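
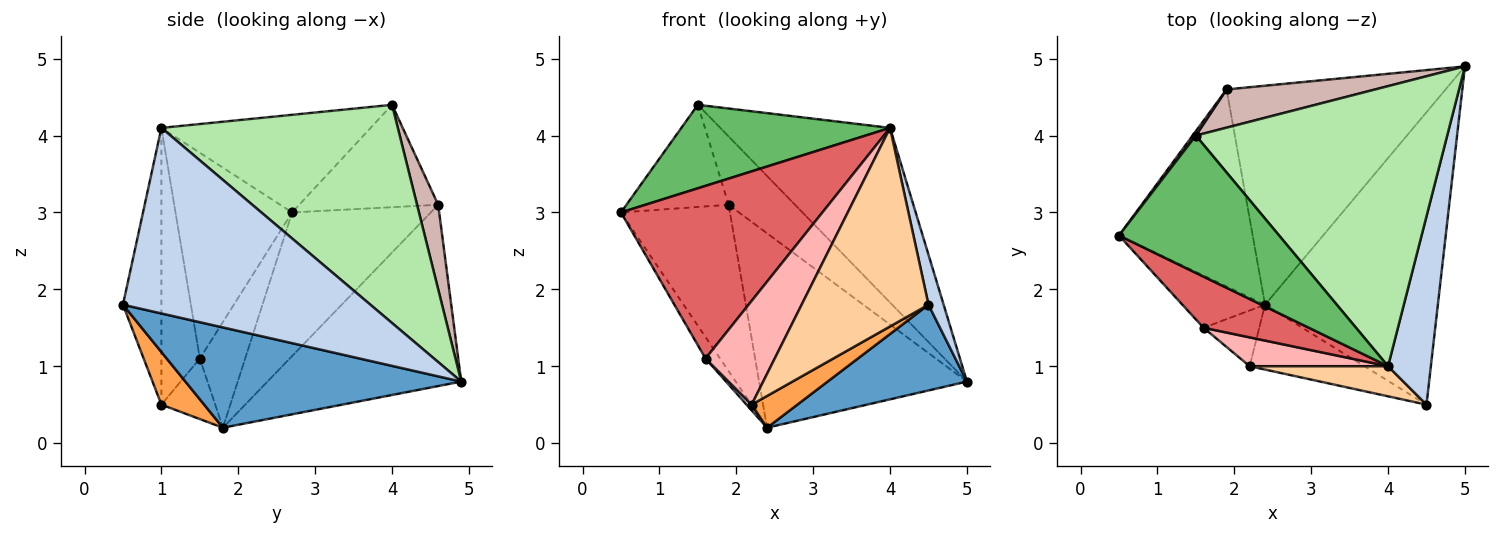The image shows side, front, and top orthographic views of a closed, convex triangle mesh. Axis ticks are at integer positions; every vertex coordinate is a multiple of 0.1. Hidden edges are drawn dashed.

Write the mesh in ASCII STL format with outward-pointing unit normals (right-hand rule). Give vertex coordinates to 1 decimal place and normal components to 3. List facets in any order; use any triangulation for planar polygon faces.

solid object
 facet normal 0.487 -0.246 -0.838
  outer loop
   vertex 2.4 1.8 0.2
   vertex 5.0 4.9 0.8
   vertex 4.5 0.5 1.8
  endloop
 endfacet
 facet normal 0.973 -0.060 0.224
  outer loop
   vertex 4.0 1.0 4.1
   vertex 4.5 0.5 1.8
   vertex 5.0 4.9 0.8
  endloop
 endfacet
 facet normal 0.381 -0.407 -0.830
  outer loop
   vertex 2.2 1.0 0.5
   vertex 2.4 1.8 0.2
   vertex 4.5 0.5 1.8
  endloop
 endfacet
 facet normal -0.287 -0.947 0.144
  outer loop
   vertex 2.2 1.0 0.5
   vertex 4.5 0.5 1.8
   vertex 4.0 1.0 4.1
  endloop
 endfacet
 facet normal -0.462 -0.461 0.758
  outer loop
   vertex 1.5 4.0 4.4
   vertex 0.5 2.7 3.0
   vertex 4.0 1.0 4.1
  endloop
 endfacet
 facet normal 0.593 0.426 0.683
  outer loop
   vertex 1.5 4.0 4.4
   vertex 4.0 1.0 4.1
   vertex 5.0 4.9 0.8
  endloop
 endfacet
 facet normal -0.485 -0.838 0.249
  outer loop
   vertex 1.6 1.5 1.1
   vertex 4.0 1.0 4.1
   vertex 0.5 2.7 3.0
  endloop
 endfacet
 facet normal -0.472 -0.849 0.236
  outer loop
   vertex 1.6 1.5 1.1
   vertex 2.2 1.0 0.5
   vertex 4.0 1.0 4.1
  endloop
 endfacet
 facet normal -0.764 0.245 -0.597
  outer loop
   vertex 1.6 1.5 1.1
   vertex 0.5 2.7 3.0
   vertex 2.4 1.8 0.2
  endloop
 endfacet
 facet normal -0.734 -0.070 -0.676
  outer loop
   vertex 1.6 1.5 1.1
   vertex 2.4 1.8 0.2
   vertex 2.2 1.0 0.5
  endloop
 endfacet
 facet normal -0.805 0.592 0.025
  outer loop
   vertex 1.9 4.6 3.1
   vertex 0.5 2.7 3.0
   vertex 1.5 4.0 4.4
  endloop
 endfacet
 facet normal 0.268 0.841 0.470
  outer loop
   vertex 1.9 4.6 3.1
   vertex 1.5 4.0 4.4
   vertex 5.0 4.9 0.8
  endloop
 endfacet
 facet normal -0.634 0.499 -0.591
  outer loop
   vertex 1.9 4.6 3.1
   vertex 2.4 1.8 0.2
   vertex 0.5 2.7 3.0
  endloop
 endfacet
 facet normal -0.526 0.565 -0.636
  outer loop
   vertex 1.9 4.6 3.1
   vertex 5.0 4.9 0.8
   vertex 2.4 1.8 0.2
  endloop
 endfacet
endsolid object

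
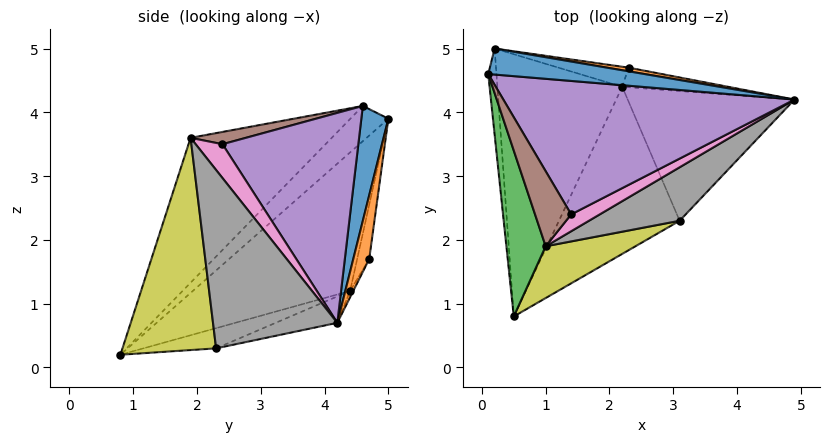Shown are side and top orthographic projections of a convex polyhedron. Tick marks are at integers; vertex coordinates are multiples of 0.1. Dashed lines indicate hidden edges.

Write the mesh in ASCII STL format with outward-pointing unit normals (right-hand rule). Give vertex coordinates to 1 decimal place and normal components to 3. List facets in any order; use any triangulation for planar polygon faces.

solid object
 facet normal 0.574 0.247 0.781
  outer loop
   vertex 0.2 5.0 3.9
   vertex 0.1 4.6 4.1
   vertex 4.9 4.2 0.7
  endloop
 endfacet
 facet normal -0.966 0.129 -0.225
  outer loop
   vertex 0.2 5.0 3.9
   vertex 0.5 0.8 0.2
   vertex 0.1 4.6 4.1
  endloop
 endfacet
 facet normal -0.905 -0.347 0.245
  outer loop
   vertex 1.0 1.9 3.6
   vertex 0.1 4.6 4.1
   vertex 0.5 0.8 0.2
  endloop
 endfacet
 facet normal -0.654 0.473 -0.590
  outer loop
   vertex 2.2 4.4 1.2
   vertex 0.5 0.8 0.2
   vertex 0.2 5.0 3.9
  endloop
 endfacet
 facet normal 0.580 0.123 0.805
  outer loop
   vertex 1.4 2.4 3.5
   vertex 4.9 4.2 0.7
   vertex 0.1 4.6 4.1
  endloop
 endfacet
 facet normal 0.321 -0.068 0.945
  outer loop
   vertex 1.4 2.4 3.5
   vertex 0.1 4.6 4.1
   vertex 1.0 1.9 3.6
  endloop
 endfacet
 facet normal 0.688 -0.434 0.581
  outer loop
   vertex 1.4 2.4 3.5
   vertex 1.0 1.9 3.6
   vertex 4.9 4.2 0.7
  endloop
 endfacet
 facet normal 0.650 -0.685 0.330
  outer loop
   vertex 3.1 2.3 0.3
   vertex 4.9 4.2 0.7
   vertex 1.0 1.9 3.6
  endloop
 endfacet
 facet normal 0.483 -0.851 0.204
  outer loop
   vertex 3.1 2.3 0.3
   vertex 1.0 1.9 3.6
   vertex 0.5 0.8 0.2
  endloop
 endfacet
 facet normal -0.147 0.336 -0.930
  outer loop
   vertex 3.1 2.3 0.3
   vertex 2.2 4.4 1.2
   vertex 4.9 4.2 0.7
  endloop
 endfacet
 facet normal -0.156 0.332 -0.930
  outer loop
   vertex 3.1 2.3 0.3
   vertex 0.5 0.8 0.2
   vertex 2.2 4.4 1.2
  endloop
 endfacet
 facet normal 0.215 0.974 0.073
  outer loop
   vertex 2.3 4.7 1.7
   vertex 0.2 5.0 3.9
   vertex 4.9 4.2 0.7
  endloop
 endfacet
 facet normal -0.031 0.860 -0.510
  outer loop
   vertex 2.3 4.7 1.7
   vertex 4.9 4.2 0.7
   vertex 2.2 4.4 1.2
  endloop
 endfacet
 facet normal -0.336 0.836 -0.434
  outer loop
   vertex 2.3 4.7 1.7
   vertex 2.2 4.4 1.2
   vertex 0.2 5.0 3.9
  endloop
 endfacet
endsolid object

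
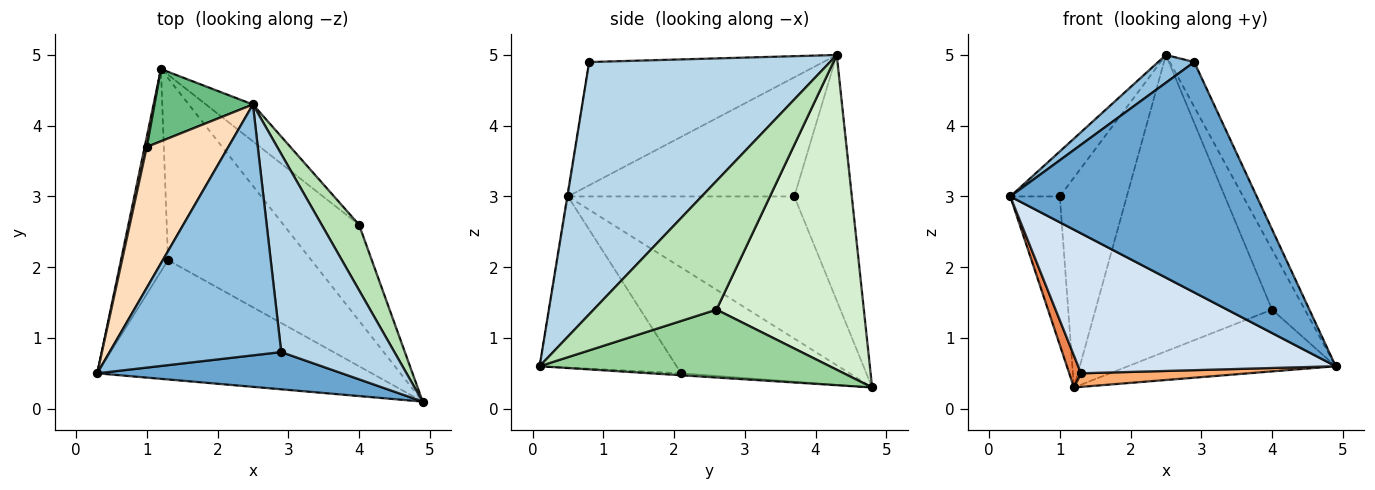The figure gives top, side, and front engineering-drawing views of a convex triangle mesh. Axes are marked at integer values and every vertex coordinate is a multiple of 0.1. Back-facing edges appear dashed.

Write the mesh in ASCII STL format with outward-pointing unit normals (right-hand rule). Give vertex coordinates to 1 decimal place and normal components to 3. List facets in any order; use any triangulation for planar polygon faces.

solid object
 facet normal -0.003 -0.987 0.159
  outer loop
   vertex 2.9 0.8 4.9
   vertex 0.3 0.5 3.0
   vertex 4.9 0.1 0.6
  endloop
 endfacet
 facet normal -0.581 -0.090 0.809
  outer loop
   vertex 2.9 0.8 4.9
   vertex 2.5 4.3 5.0
   vertex 0.3 0.5 3.0
  endloop
 endfacet
 facet normal 0.909 0.092 0.408
  outer loop
   vertex 2.9 0.8 4.9
   vertex 4.9 0.1 0.6
   vertex 2.5 4.3 5.0
  endloop
 endfacet
 facet normal -0.375 -0.705 -0.601
  outer loop
   vertex 1.3 2.1 0.5
   vertex 4.9 0.1 0.6
   vertex 0.3 0.5 3.0
  endloop
 endfacet
 facet normal -0.912 -0.064 -0.406
  outer loop
   vertex 1.3 2.1 0.5
   vertex 0.3 0.5 3.0
   vertex 1.2 4.8 0.3
  endloop
 endfacet
 facet normal -0.014 -0.074 -0.997
  outer loop
   vertex 1.3 2.1 0.5
   vertex 1.2 4.8 0.3
   vertex 4.9 0.1 0.6
  endloop
 endfacet
 facet normal -0.977 0.214 0.015
  outer loop
   vertex 1.0 3.7 3.0
   vertex 1.2 4.8 0.3
   vertex 0.3 0.5 3.0
  endloop
 endfacet
 facet normal -0.812 0.178 0.556
  outer loop
   vertex 1.0 3.7 3.0
   vertex 0.3 0.5 3.0
   vertex 2.5 4.3 5.0
  endloop
 endfacet
 facet normal -0.630 0.734 0.252
  outer loop
   vertex 1.0 3.7 3.0
   vertex 2.5 4.3 5.0
   vertex 1.2 4.8 0.3
  endloop
 endfacet
 facet normal 0.603 0.432 -0.671
  outer loop
   vertex 4.0 2.6 1.4
   vertex 4.9 0.1 0.6
   vertex 1.2 4.8 0.3
  endloop
 endfacet
 facet normal 0.930 0.248 0.270
  outer loop
   vertex 4.0 2.6 1.4
   vertex 2.5 4.3 5.0
   vertex 4.9 0.1 0.6
  endloop
 endfacet
 facet normal 0.638 0.764 -0.095
  outer loop
   vertex 4.0 2.6 1.4
   vertex 1.2 4.8 0.3
   vertex 2.5 4.3 5.0
  endloop
 endfacet
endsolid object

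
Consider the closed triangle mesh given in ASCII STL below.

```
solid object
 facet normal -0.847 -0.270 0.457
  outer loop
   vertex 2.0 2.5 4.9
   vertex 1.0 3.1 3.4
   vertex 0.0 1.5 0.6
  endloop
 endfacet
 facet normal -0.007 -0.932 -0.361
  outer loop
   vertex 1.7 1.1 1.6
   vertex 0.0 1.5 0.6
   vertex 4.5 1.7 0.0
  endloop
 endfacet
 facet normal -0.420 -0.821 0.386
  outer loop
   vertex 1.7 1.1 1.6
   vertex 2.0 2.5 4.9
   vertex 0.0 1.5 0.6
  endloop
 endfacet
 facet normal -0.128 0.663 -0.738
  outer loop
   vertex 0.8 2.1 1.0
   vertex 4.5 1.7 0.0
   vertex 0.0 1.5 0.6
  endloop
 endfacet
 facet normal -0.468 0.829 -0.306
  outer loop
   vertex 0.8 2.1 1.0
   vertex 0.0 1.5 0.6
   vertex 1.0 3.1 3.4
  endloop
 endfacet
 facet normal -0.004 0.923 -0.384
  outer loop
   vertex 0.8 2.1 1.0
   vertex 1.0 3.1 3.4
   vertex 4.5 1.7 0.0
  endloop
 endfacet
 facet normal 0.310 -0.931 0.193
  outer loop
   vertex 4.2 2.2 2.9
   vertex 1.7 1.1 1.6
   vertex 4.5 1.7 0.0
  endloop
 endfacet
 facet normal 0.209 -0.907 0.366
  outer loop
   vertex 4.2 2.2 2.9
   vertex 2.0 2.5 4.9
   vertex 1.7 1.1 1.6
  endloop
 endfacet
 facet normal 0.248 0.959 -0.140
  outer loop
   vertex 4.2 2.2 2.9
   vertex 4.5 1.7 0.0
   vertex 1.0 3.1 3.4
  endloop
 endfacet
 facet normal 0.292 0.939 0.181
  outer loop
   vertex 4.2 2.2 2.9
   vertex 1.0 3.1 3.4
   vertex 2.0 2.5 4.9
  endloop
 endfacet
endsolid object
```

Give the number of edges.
15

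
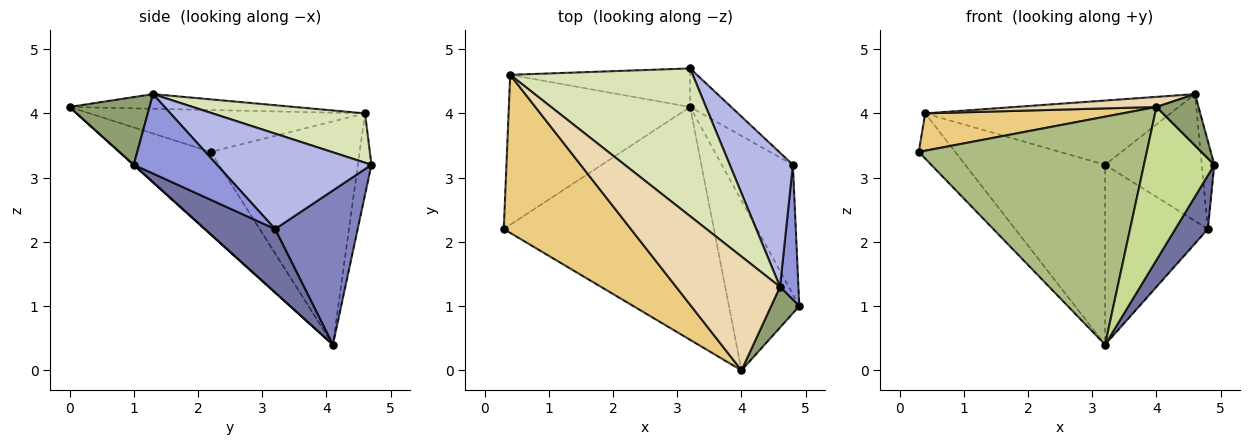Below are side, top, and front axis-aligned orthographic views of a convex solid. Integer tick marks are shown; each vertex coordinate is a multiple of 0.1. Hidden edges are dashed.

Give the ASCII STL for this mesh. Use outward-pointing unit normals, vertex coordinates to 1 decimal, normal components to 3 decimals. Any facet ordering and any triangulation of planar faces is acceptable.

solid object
 facet normal 0.636 -0.295 -0.713
  outer loop
   vertex 4.8 3.2 2.2
   vertex 4.9 1.0 3.2
   vertex 3.2 4.1 0.4
  endloop
 endfacet
 facet normal 0.618 0.769 -0.165
  outer loop
   vertex 4.8 3.2 2.2
   vertex 3.2 4.1 0.4
   vertex 3.2 4.7 3.2
  endloop
 endfacet
 facet normal 0.964 0.145 0.223
  outer loop
   vertex 4.8 3.2 2.2
   vertex 4.6 1.3 4.3
   vertex 4.9 1.0 3.2
  endloop
 endfacet
 facet normal 0.739 0.463 0.489
  outer loop
   vertex 4.8 3.2 2.2
   vertex 3.2 4.7 3.2
   vertex 4.6 1.3 4.3
  endloop
 endfacet
 facet normal 0.831 -0.437 0.346
  outer loop
   vertex 4.0 0.0 4.1
   vertex 4.9 1.0 3.2
   vertex 4.6 1.3 4.3
  endloop
 endfacet
 facet normal -0.270 -0.674 -0.688
  outer loop
   vertex 4.0 0.0 4.1
   vertex 0.3 2.2 3.4
   vertex 3.2 4.1 0.4
  endloop
 endfacet
 facet normal 0.002 -0.670 -0.743
  outer loop
   vertex 4.0 0.0 4.1
   vertex 3.2 4.1 0.4
   vertex 4.9 1.0 3.2
  endloop
 endfacet
 facet normal 0.241 0.387 0.890
  outer loop
   vertex 0.4 4.6 4.0
   vertex 4.6 1.3 4.3
   vertex 3.2 4.7 3.2
  endloop
 endfacet
 facet normal -0.763 0.187 -0.619
  outer loop
   vertex 0.4 4.6 4.0
   vertex 3.2 4.1 0.4
   vertex 0.3 2.2 3.4
  endloop
 endfacet
 facet normal -0.094 0.973 -0.209
  outer loop
   vertex 0.4 4.6 4.0
   vertex 3.2 4.7 3.2
   vertex 3.2 4.1 0.4
  endloop
 endfacet
 facet normal -0.305 -0.219 0.927
  outer loop
   vertex 0.4 4.6 4.0
   vertex 0.3 2.2 3.4
   vertex 4.0 0.0 4.1
  endloop
 endfacet
 facet normal -0.139 -0.088 0.986
  outer loop
   vertex 0.4 4.6 4.0
   vertex 4.0 0.0 4.1
   vertex 4.6 1.3 4.3
  endloop
 endfacet
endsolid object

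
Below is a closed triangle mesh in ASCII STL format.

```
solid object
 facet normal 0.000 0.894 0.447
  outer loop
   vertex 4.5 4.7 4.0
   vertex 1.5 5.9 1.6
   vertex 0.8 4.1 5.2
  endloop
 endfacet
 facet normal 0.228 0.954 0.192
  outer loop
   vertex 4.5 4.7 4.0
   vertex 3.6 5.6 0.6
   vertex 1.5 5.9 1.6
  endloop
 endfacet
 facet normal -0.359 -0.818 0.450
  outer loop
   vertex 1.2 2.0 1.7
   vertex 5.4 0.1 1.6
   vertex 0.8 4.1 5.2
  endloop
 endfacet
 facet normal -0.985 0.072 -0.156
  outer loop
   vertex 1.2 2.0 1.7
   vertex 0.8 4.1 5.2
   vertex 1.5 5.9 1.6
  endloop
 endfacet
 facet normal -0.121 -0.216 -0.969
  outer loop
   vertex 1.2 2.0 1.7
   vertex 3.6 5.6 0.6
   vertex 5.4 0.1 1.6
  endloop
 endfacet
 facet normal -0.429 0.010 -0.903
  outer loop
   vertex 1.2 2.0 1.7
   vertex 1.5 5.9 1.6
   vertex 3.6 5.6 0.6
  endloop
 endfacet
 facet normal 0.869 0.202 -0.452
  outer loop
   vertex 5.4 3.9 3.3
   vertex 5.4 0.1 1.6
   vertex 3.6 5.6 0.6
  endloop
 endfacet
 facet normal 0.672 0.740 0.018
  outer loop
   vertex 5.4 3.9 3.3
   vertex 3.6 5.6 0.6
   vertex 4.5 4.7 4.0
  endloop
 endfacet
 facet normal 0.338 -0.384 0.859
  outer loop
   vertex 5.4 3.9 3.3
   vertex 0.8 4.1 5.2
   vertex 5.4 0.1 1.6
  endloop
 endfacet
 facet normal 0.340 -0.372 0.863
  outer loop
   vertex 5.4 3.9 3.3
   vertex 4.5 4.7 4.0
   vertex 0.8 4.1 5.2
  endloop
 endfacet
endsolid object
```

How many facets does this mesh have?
10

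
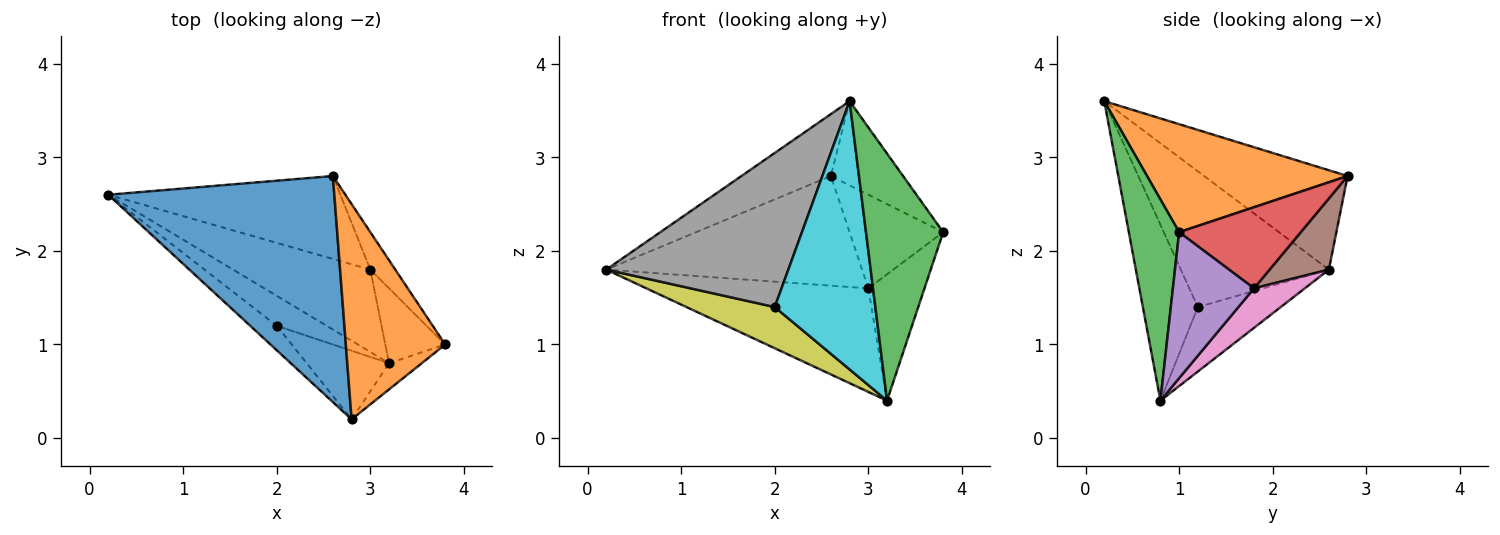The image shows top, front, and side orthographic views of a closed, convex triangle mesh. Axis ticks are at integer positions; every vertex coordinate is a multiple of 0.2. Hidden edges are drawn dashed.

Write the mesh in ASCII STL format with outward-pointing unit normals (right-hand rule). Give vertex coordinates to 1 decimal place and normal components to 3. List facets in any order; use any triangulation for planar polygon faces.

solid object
 facet normal -0.390 0.243 0.888
  outer loop
   vertex 2.8 0.2 3.6
   vertex 2.6 2.8 2.8
   vertex 0.2 2.6 1.8
  endloop
 endfacet
 facet normal 0.711 0.256 0.654
  outer loop
   vertex 2.8 0.2 3.6
   vertex 3.8 1.0 2.2
   vertex 2.6 2.8 2.8
  endloop
 endfacet
 facet normal 0.544 -0.835 -0.089
  outer loop
   vertex 3.2 0.8 0.4
   vertex 3.8 1.0 2.2
   vertex 2.8 0.2 3.6
  endloop
 endfacet
 facet normal 0.770 0.592 -0.237
  outer loop
   vertex 3.0 1.8 1.6
   vertex 2.6 2.8 2.8
   vertex 3.8 1.0 2.2
  endloop
 endfacet
 facet normal 0.779 0.539 -0.320
  outer loop
   vertex 3.0 1.8 1.6
   vertex 3.8 1.0 2.2
   vertex 3.2 0.8 0.4
  endloop
 endfacet
 facet normal 0.182 0.784 -0.593
  outer loop
   vertex 3.0 1.8 1.6
   vertex 0.2 2.6 1.8
   vertex 2.6 2.8 2.8
  endloop
 endfacet
 facet normal 0.176 0.770 -0.613
  outer loop
   vertex 3.0 1.8 1.6
   vertex 3.2 0.8 0.4
   vertex 0.2 2.6 1.8
  endloop
 endfacet
 facet normal -0.626 -0.770 -0.122
  outer loop
   vertex 2.0 1.2 1.4
   vertex 2.8 0.2 3.6
   vertex 0.2 2.6 1.8
  endloop
 endfacet
 facet normal -0.605 -0.644 -0.468
  outer loop
   vertex 2.0 1.2 1.4
   vertex 0.2 2.6 1.8
   vertex 3.2 0.8 0.4
  endloop
 endfacet
 facet normal -0.468 -0.856 -0.219
  outer loop
   vertex 2.0 1.2 1.4
   vertex 3.2 0.8 0.4
   vertex 2.8 0.2 3.6
  endloop
 endfacet
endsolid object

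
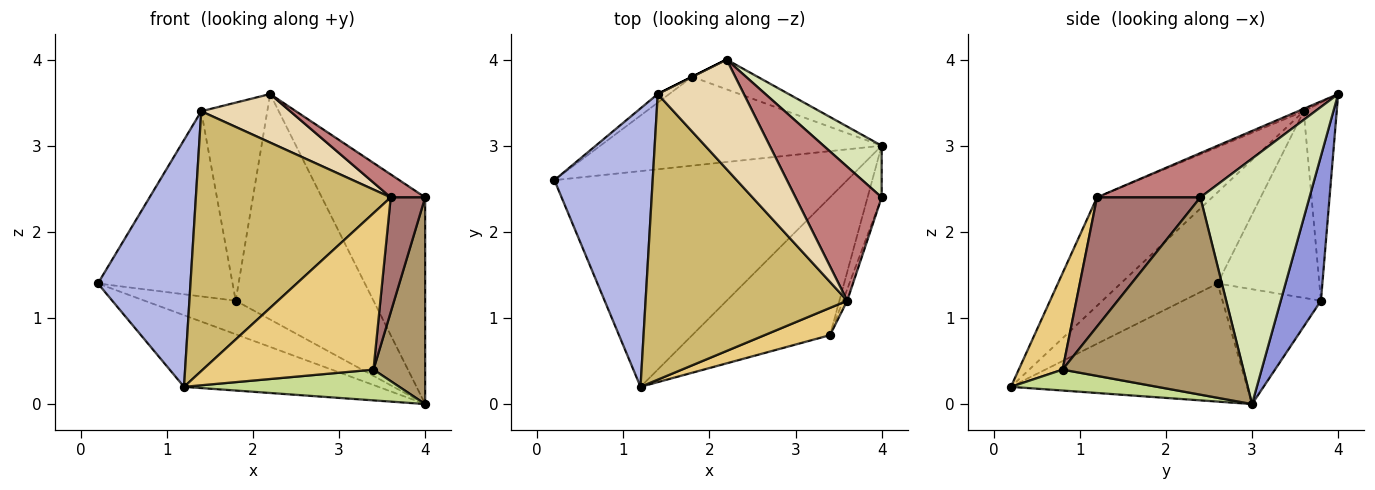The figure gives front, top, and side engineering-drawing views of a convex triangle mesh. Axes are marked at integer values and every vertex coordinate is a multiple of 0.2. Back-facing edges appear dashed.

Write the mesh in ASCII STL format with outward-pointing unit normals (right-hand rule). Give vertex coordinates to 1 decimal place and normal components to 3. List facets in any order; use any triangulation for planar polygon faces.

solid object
 facet normal -0.358 0.294 -0.886
  outer loop
   vertex 1.2 0.2 0.2
   vertex 0.2 2.6 1.4
   vertex 4.0 3.0 0.0
  endloop
 endfacet
 facet normal -0.357 0.330 -0.874
  outer loop
   vertex 1.8 3.8 1.2
   vertex 4.0 3.0 0.0
   vertex 0.2 2.6 1.4
  endloop
 endfacet
 facet normal 0.278 0.952 -0.126
  outer loop
   vertex 1.8 3.8 1.2
   vertex 2.2 4.0 3.6
   vertex 4.0 3.0 0.0
  endloop
 endfacet
 facet normal -0.570 -0.545 0.615
  outer loop
   vertex 1.4 3.6 3.4
   vertex 0.2 2.6 1.4
   vertex 1.2 0.2 0.2
  endloop
 endfacet
 facet normal -0.603 0.797 -0.037
  outer loop
   vertex 1.4 3.6 3.4
   vertex 1.8 3.8 1.2
   vertex 0.2 2.6 1.4
  endloop
 endfacet
 facet normal -0.447 0.894 0.000
  outer loop
   vertex 1.4 3.6 3.4
   vertex 2.2 4.0 3.6
   vertex 1.8 3.8 1.2
  endloop
 endfacet
 facet normal 0.147 -0.216 -0.965
  outer loop
   vertex 3.4 0.8 0.4
   vertex 1.2 0.2 0.2
   vertex 4.0 3.0 0.0
  endloop
 endfacet
 facet normal 0.715 0.678 0.169
  outer loop
   vertex 4.0 2.4 2.4
   vertex 4.0 3.0 0.0
   vertex 2.2 4.0 3.6
  endloop
 endfacet
 facet normal 0.959 -0.274 -0.069
  outer loop
   vertex 4.0 2.4 2.4
   vertex 3.4 0.8 0.4
   vertex 4.0 3.0 0.0
  endloop
 endfacet
 facet normal -0.370 -0.625 0.687
  outer loop
   vertex 3.6 1.2 2.4
   vertex 1.4 3.6 3.4
   vertex 1.2 0.2 0.2
  endloop
 endfacet
 facet normal 0.245 -0.955 0.166
  outer loop
   vertex 3.6 1.2 2.4
   vertex 1.2 0.2 0.2
   vertex 3.4 0.8 0.4
  endloop
 endfacet
 facet normal -0.026 -0.405 0.914
  outer loop
   vertex 3.6 1.2 2.4
   vertex 2.2 4.0 3.6
   vertex 1.4 3.6 3.4
  endloop
 endfacet
 facet normal 0.948 -0.316 -0.032
  outer loop
   vertex 3.6 1.2 2.4
   vertex 3.4 0.8 0.4
   vertex 4.0 2.4 2.4
  endloop
 endfacet
 facet normal 0.452 -0.151 0.879
  outer loop
   vertex 3.6 1.2 2.4
   vertex 4.0 2.4 2.4
   vertex 2.2 4.0 3.6
  endloop
 endfacet
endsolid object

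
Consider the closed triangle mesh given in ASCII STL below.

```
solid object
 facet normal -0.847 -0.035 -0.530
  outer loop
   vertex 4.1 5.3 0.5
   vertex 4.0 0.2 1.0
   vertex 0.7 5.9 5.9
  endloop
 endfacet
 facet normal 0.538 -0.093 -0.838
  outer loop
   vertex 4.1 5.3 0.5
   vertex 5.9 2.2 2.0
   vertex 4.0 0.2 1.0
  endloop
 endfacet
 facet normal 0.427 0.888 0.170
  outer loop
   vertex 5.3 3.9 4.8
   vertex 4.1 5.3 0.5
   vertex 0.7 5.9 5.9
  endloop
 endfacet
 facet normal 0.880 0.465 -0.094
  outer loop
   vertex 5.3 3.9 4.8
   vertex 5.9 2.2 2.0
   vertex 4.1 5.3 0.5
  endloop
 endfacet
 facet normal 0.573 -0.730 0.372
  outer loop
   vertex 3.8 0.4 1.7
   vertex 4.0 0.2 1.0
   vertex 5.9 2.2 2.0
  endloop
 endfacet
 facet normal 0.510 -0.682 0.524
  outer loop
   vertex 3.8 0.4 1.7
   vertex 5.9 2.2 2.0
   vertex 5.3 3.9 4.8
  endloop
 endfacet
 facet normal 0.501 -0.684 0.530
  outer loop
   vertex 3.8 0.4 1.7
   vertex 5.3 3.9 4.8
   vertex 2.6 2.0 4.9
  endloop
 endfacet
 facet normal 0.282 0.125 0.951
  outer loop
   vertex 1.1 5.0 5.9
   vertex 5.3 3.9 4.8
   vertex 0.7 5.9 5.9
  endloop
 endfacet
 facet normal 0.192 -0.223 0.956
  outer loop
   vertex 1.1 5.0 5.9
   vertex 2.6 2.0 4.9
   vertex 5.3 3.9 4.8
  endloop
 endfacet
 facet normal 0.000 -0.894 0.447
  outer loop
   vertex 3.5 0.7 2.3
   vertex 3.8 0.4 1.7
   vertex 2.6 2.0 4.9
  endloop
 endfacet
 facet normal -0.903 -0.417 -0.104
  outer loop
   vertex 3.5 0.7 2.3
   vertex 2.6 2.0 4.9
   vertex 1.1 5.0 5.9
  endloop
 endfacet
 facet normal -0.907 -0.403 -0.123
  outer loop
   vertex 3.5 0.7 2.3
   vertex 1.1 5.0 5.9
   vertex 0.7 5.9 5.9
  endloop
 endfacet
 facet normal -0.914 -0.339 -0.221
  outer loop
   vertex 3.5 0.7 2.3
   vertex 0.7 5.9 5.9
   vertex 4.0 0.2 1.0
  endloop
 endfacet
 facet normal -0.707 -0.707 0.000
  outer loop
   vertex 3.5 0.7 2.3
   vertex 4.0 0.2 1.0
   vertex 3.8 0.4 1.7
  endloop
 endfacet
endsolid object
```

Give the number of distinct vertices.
9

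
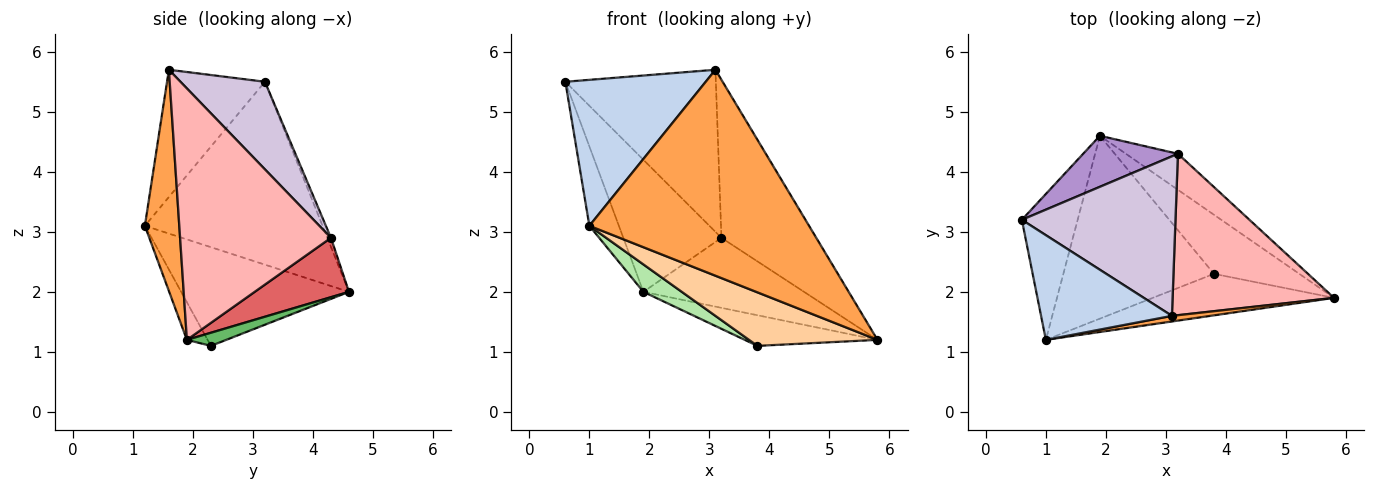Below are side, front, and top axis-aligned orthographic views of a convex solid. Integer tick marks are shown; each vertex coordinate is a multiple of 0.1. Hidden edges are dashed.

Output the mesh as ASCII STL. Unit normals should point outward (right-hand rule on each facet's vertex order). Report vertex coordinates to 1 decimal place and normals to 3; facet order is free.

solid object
 facet normal -0.945 0.157 -0.288
  outer loop
   vertex 1.9 4.6 2.0
   vertex 1.0 1.2 3.1
   vertex 0.6 3.2 5.5
  endloop
 endfacet
 facet normal -0.493 -0.707 0.507
  outer loop
   vertex 3.1 1.6 5.7
   vertex 0.6 3.2 5.5
   vertex 1.0 1.2 3.1
  endloop
 endfacet
 facet normal 0.155 -0.988 0.027
  outer loop
   vertex 3.1 1.6 5.7
   vertex 1.0 1.2 3.1
   vertex 5.8 1.9 1.2
  endloop
 endfacet
 facet normal -0.126 -0.784 -0.608
  outer loop
   vertex 3.8 2.3 1.1
   vertex 5.8 1.9 1.2
   vertex 1.0 1.2 3.1
  endloop
 endfacet
 facet normal 0.135 0.456 -0.880
  outer loop
   vertex 3.8 2.3 1.1
   vertex 1.9 4.6 2.0
   vertex 5.8 1.9 1.2
  endloop
 endfacet
 facet normal -0.544 -0.125 -0.830
  outer loop
   vertex 3.8 2.3 1.1
   vertex 1.0 1.2 3.1
   vertex 1.9 4.6 2.0
  endloop
 endfacet
 facet normal 0.463 0.788 -0.405
  outer loop
   vertex 3.2 4.3 2.9
   vertex 5.8 1.9 1.2
   vertex 1.9 4.6 2.0
  endloop
 endfacet
 facet normal 0.744 0.468 0.477
  outer loop
   vertex 3.2 4.3 2.9
   vertex 3.1 1.6 5.7
   vertex 5.8 1.9 1.2
  endloop
 endfacet
 facet normal -0.034 0.932 0.360
  outer loop
   vertex 3.2 4.3 2.9
   vertex 1.9 4.6 2.0
   vertex 0.6 3.2 5.5
  endloop
 endfacet
 facet normal 0.371 0.662 0.651
  outer loop
   vertex 3.2 4.3 2.9
   vertex 0.6 3.2 5.5
   vertex 3.1 1.6 5.7
  endloop
 endfacet
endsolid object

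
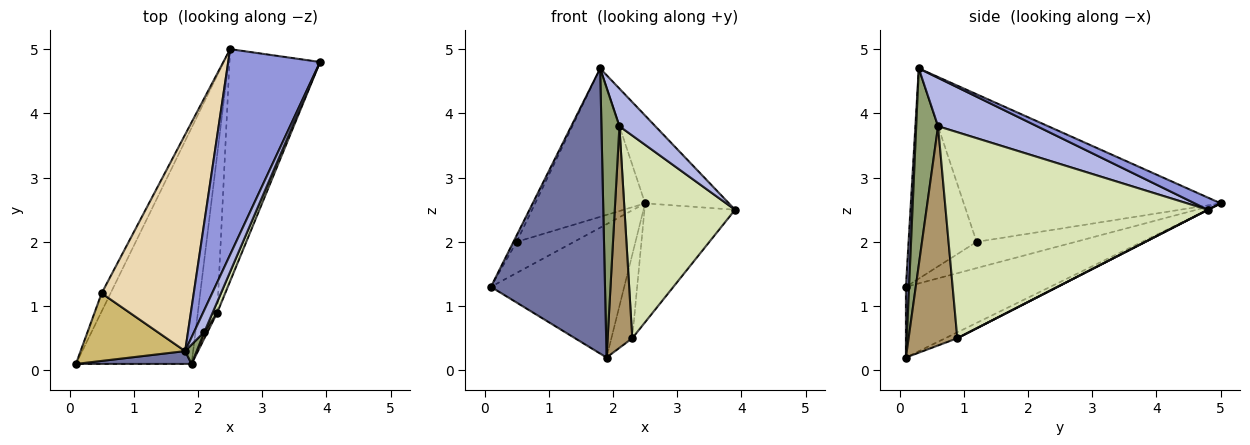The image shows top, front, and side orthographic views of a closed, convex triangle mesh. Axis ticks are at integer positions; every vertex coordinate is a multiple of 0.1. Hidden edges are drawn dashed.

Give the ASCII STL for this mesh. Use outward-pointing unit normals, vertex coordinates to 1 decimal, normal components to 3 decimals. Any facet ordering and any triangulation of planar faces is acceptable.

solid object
 facet normal 0.027 -0.999 0.045
  outer loop
   vertex 1.8 0.3 4.7
   vertex 0.1 0.1 1.3
   vertex 1.9 0.1 0.2
  endloop
 endfacet
 facet normal -0.470 0.434 -0.769
  outer loop
   vertex 2.5 5.0 2.6
   vertex 1.9 0.1 0.2
   vertex 0.1 0.1 1.3
  endloop
 endfacet
 facet normal 0.121 0.390 0.913
  outer loop
   vertex 2.5 5.0 2.6
   vertex 1.8 0.3 4.7
   vertex 3.9 4.8 2.5
  endloop
 endfacet
 facet normal 0.922 -0.334 0.196
  outer loop
   vertex 2.1 0.6 3.8
   vertex 3.9 4.8 2.5
   vertex 1.8 0.3 4.7
  endloop
 endfacet
 facet normal 0.771 -0.635 0.045
  outer loop
   vertex 2.1 0.6 3.8
   vertex 1.8 0.3 4.7
   vertex 1.9 0.1 0.2
  endloop
 endfacet
 facet normal 0.002 0.456 -0.890
  outer loop
   vertex 2.3 0.9 0.5
   vertex 2.5 5.0 2.6
   vertex 3.9 4.8 2.5
  endloop
 endfacet
 facet normal -0.260 0.450 -0.854
  outer loop
   vertex 2.3 0.9 0.5
   vertex 1.9 0.1 0.2
   vertex 2.5 5.0 2.6
  endloop
 endfacet
 facet normal 0.921 -0.388 0.021
  outer loop
   vertex 2.3 0.9 0.5
   vertex 3.9 4.8 2.5
   vertex 2.1 0.6 3.8
  endloop
 endfacet
 facet normal 0.892 -0.451 0.013
  outer loop
   vertex 2.3 0.9 0.5
   vertex 2.1 0.6 3.8
   vertex 1.9 0.1 0.2
  endloop
 endfacet
 facet normal -0.895 0.042 0.445
  outer loop
   vertex 0.5 1.2 2.0
   vertex 0.1 0.1 1.3
   vertex 1.8 0.3 4.7
  endloop
 endfacet
 facet normal -0.830 0.481 -0.282
  outer loop
   vertex 0.5 1.2 2.0
   vertex 2.5 5.0 2.6
   vertex 0.1 0.1 1.3
  endloop
 endfacet
 facet normal -0.797 0.341 0.498
  outer loop
   vertex 0.5 1.2 2.0
   vertex 1.8 0.3 4.7
   vertex 2.5 5.0 2.6
  endloop
 endfacet
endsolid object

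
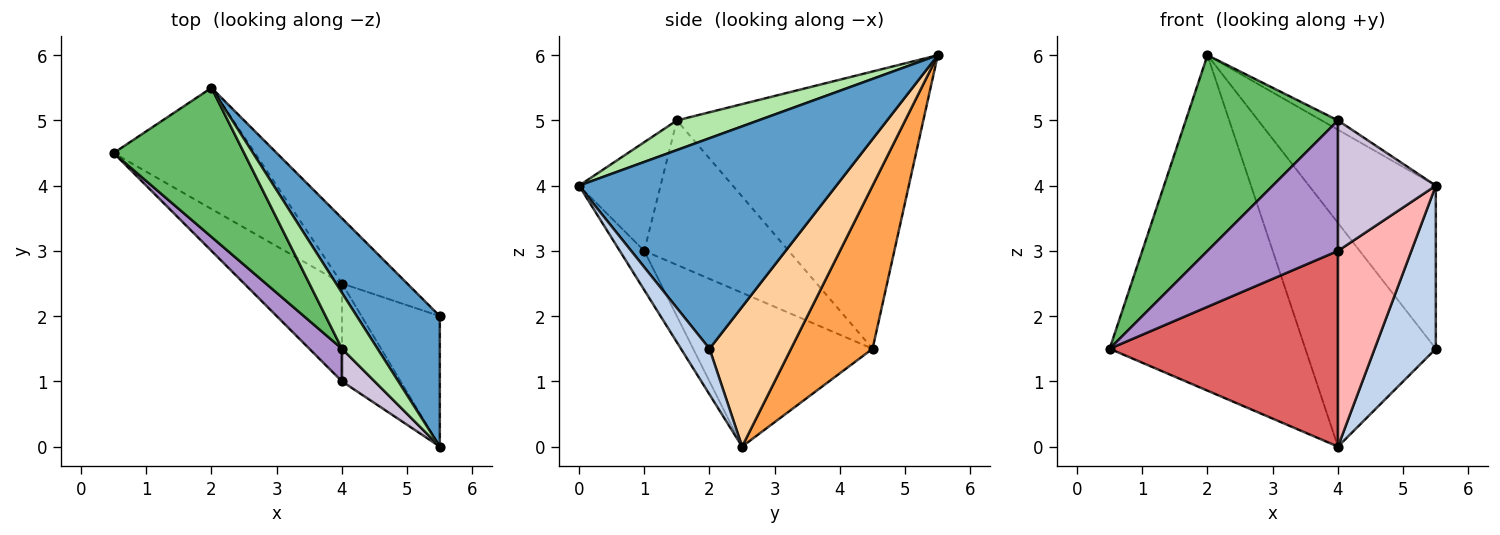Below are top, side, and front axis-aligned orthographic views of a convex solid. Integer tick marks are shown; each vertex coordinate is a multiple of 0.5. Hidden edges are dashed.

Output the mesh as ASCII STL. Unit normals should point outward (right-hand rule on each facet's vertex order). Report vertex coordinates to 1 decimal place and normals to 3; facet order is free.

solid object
 facet normal 0.846 0.417 0.333
  outer loop
   vertex 2.0 5.5 6.0
   vertex 5.5 0.0 4.0
   vertex 5.5 2.0 1.5
  endloop
 endfacet
 facet normal 0.342 -0.734 -0.587
  outer loop
   vertex 4.0 2.5 0.0
   vertex 5.5 2.0 1.5
   vertex 5.5 0.0 4.0
  endloop
 endfacet
 facet normal 0.365 0.876 -0.316
  outer loop
   vertex 4.0 2.5 0.0
   vertex 0.5 4.5 1.5
   vertex 2.0 5.5 6.0
  endloop
 endfacet
 facet normal 0.514 0.823 -0.240
  outer loop
   vertex 4.0 2.5 0.0
   vertex 2.0 5.5 6.0
   vertex 5.5 2.0 1.5
  endloop
 endfacet
 facet normal -0.790 -0.488 0.372
  outer loop
   vertex 4.0 1.5 5.0
   vertex 2.0 5.5 6.0
   vertex 0.5 4.5 1.5
  endloop
 endfacet
 facet normal 0.635 0.127 0.762
  outer loop
   vertex 4.0 1.5 5.0
   vertex 5.5 0.0 4.0
   vertex 2.0 5.5 6.0
  endloop
 endfacet
 facet normal -0.575 -0.732 -0.366
  outer loop
   vertex 4.0 1.0 3.0
   vertex 0.5 4.5 1.5
   vertex 4.0 2.5 0.0
  endloop
 endfacet
 facet normal -0.286 -0.857 -0.429
  outer loop
   vertex 4.0 1.0 3.0
   vertex 4.0 2.5 0.0
   vertex 5.5 0.0 4.0
  endloop
 endfacet
 facet normal -0.732 -0.661 0.165
  outer loop
   vertex 4.0 1.0 3.0
   vertex 4.0 1.5 5.0
   vertex 0.5 4.5 1.5
  endloop
 endfacet
 facet normal -0.629 -0.754 0.189
  outer loop
   vertex 4.0 1.0 3.0
   vertex 5.5 0.0 4.0
   vertex 4.0 1.5 5.0
  endloop
 endfacet
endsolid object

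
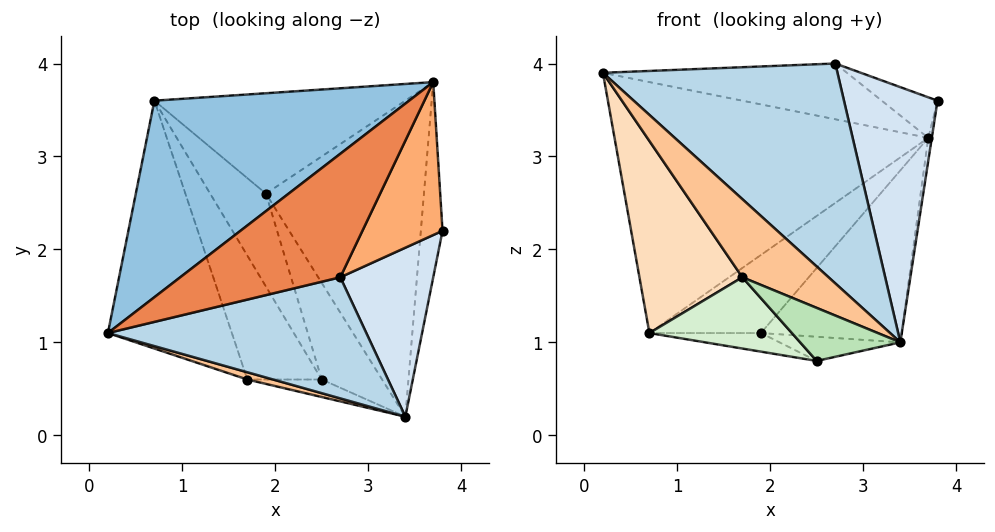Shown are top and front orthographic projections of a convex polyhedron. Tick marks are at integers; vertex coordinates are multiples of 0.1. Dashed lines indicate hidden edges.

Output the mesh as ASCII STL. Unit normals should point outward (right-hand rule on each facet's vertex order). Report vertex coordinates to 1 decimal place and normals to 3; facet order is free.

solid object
 facet normal 0.986 0.020 -0.167
  outer loop
   vertex 3.7 3.8 3.2
   vertex 3.8 2.2 3.6
   vertex 3.4 0.2 1.0
  endloop
 endfacet
 facet normal -0.436 0.709 0.555
  outer loop
   vertex 0.7 3.6 1.1
   vertex 0.2 1.1 3.9
   vertex 3.7 3.8 3.2
  endloop
 endfacet
 facet normal 0.188 -0.860 0.474
  outer loop
   vertex 2.7 1.7 4.0
   vertex 0.2 1.1 3.9
   vertex 3.4 0.2 1.0
  endloop
 endfacet
 facet normal 0.502 -0.721 0.478
  outer loop
   vertex 2.7 1.7 4.0
   vertex 3.4 0.2 1.0
   vertex 3.8 2.2 3.6
  endloop
 endfacet
 facet normal -0.134 0.408 0.903
  outer loop
   vertex 2.7 1.7 4.0
   vertex 3.7 3.8 3.2
   vertex 0.2 1.1 3.9
  endloop
 endfacet
 facet normal 0.229 0.250 0.941
  outer loop
   vertex 2.7 1.7 4.0
   vertex 3.8 2.2 3.6
   vertex 3.7 3.8 3.2
  endloop
 endfacet
 facet normal -0.193 -0.977 0.091
  outer loop
   vertex 1.7 0.6 1.7
   vertex 3.4 0.2 1.0
   vertex 0.2 1.1 3.9
  endloop
 endfacet
 facet normal -0.806 -0.362 -0.467
  outer loop
   vertex 1.7 0.6 1.7
   vertex 0.2 1.1 3.9
   vertex 0.7 3.6 1.1
  endloop
 endfacet
 facet normal 0.577 0.390 -0.718
  outer loop
   vertex 1.9 2.6 1.1
   vertex 3.7 3.8 3.2
   vertex 3.4 0.2 1.0
  endloop
 endfacet
 facet normal 0.455 0.547 -0.703
  outer loop
   vertex 1.9 2.6 1.1
   vertex 0.7 3.6 1.1
   vertex 3.7 3.8 3.2
  endloop
 endfacet
 facet normal -0.332 -0.896 -0.295
  outer loop
   vertex 2.5 0.6 0.8
   vertex 3.4 0.2 1.0
   vertex 1.7 0.6 1.7
  endloop
 endfacet
 facet normal -0.698 -0.357 -0.621
  outer loop
   vertex 2.5 0.6 0.8
   vertex 1.7 0.6 1.7
   vertex 0.7 3.6 1.1
  endloop
 endfacet
 facet normal 0.308 0.231 -0.923
  outer loop
   vertex 2.5 0.6 0.8
   vertex 1.9 2.6 1.1
   vertex 3.4 0.2 1.0
  endloop
 endfacet
 facet normal 0.161 0.194 -0.968
  outer loop
   vertex 2.5 0.6 0.8
   vertex 0.7 3.6 1.1
   vertex 1.9 2.6 1.1
  endloop
 endfacet
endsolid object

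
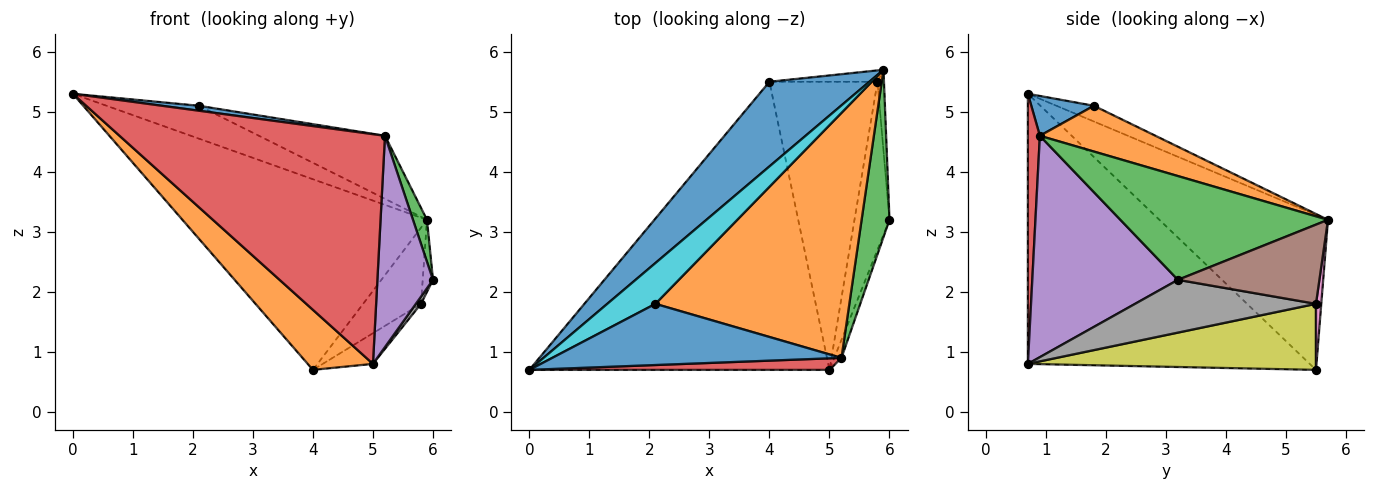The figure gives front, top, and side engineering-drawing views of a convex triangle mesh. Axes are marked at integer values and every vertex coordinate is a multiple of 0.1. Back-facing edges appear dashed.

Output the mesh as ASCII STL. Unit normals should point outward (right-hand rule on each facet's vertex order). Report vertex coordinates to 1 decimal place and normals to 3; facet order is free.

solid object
 facet normal -0.533 0.773 0.343
  outer loop
   vertex 5.9 5.7 3.2
   vertex 4.0 5.5 0.7
   vertex 0.0 0.7 5.3
  endloop
 endfacet
 facet normal -0.661 -0.153 -0.735
  outer loop
   vertex 5.0 0.7 0.8
   vertex 0.0 0.7 5.3
   vertex 4.0 5.5 0.7
  endloop
 endfacet
 facet normal 0.964 -0.065 0.259
  outer loop
   vertex 5.2 0.9 4.6
   vertex 6.0 3.2 2.2
   vertex 5.9 5.7 3.2
  endloop
 endfacet
 facet normal 0.045 -0.998 0.050
  outer loop
   vertex 5.2 0.9 4.6
   vertex 0.0 0.7 5.3
   vertex 5.0 0.7 0.8
  endloop
 endfacet
 facet normal 0.934 -0.357 -0.030
  outer loop
   vertex 5.2 0.9 4.6
   vertex 5.0 0.7 0.8
   vertex 6.0 3.2 2.2
  endloop
 endfacet
 facet normal 0.994 0.072 -0.081
  outer loop
   vertex 5.8 5.5 1.8
   vertex 5.9 5.7 3.2
   vertex 6.0 3.2 2.2
  endloop
 endfacet
 facet normal 0.090 0.985 -0.147
  outer loop
   vertex 5.8 5.5 1.8
   vertex 4.0 5.5 0.7
   vertex 5.9 5.7 3.2
  endloop
 endfacet
 facet normal 0.833 -0.024 -0.553
  outer loop
   vertex 5.8 5.5 1.8
   vertex 6.0 3.2 2.2
   vertex 5.0 0.7 0.8
  endloop
 endfacet
 facet normal 0.519 0.090 -0.850
  outer loop
   vertex 5.8 5.5 1.8
   vertex 5.0 0.7 0.8
   vertex 4.0 5.5 0.7
  endloop
 endfacet
 facet normal -0.247 0.608 0.755
  outer loop
   vertex 2.1 1.8 5.1
   vertex 5.9 5.7 3.2
   vertex 0.0 0.7 5.3
  endloop
 endfacet
 facet normal 0.136 -0.080 0.987
  outer loop
   vertex 2.1 1.8 5.1
   vertex 0.0 0.7 5.3
   vertex 5.2 0.9 4.6
  endloop
 endfacet
 facet normal 0.223 0.243 0.944
  outer loop
   vertex 2.1 1.8 5.1
   vertex 5.2 0.9 4.6
   vertex 5.9 5.7 3.2
  endloop
 endfacet
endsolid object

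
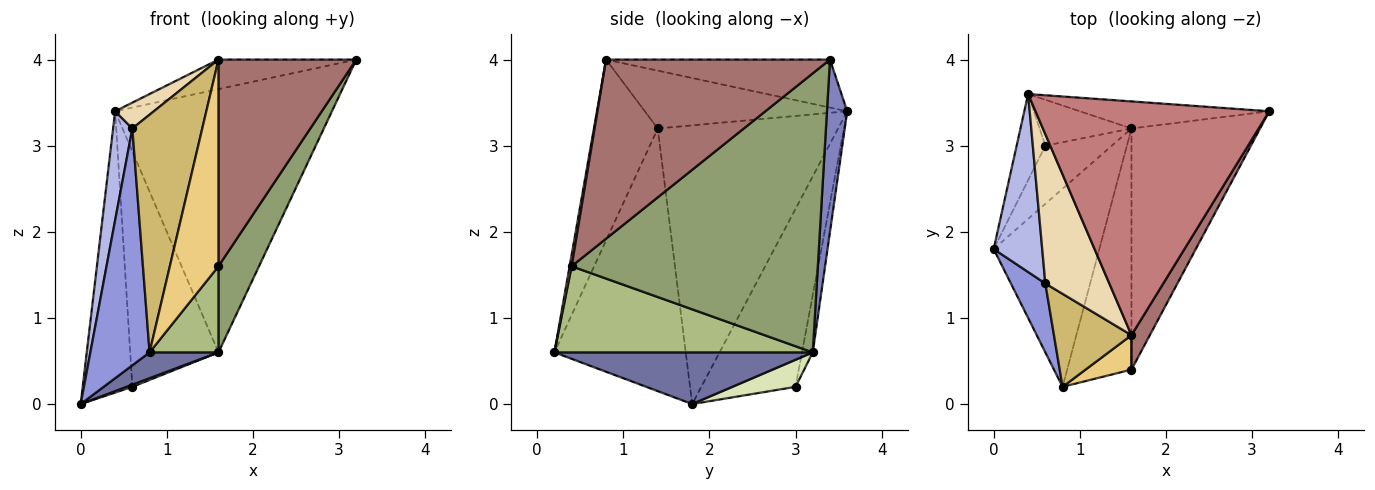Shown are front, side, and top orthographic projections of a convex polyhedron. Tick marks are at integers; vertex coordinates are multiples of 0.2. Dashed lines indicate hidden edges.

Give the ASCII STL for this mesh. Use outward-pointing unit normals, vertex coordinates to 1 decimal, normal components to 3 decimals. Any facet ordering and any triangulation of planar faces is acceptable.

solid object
 facet normal 0.436 -0.116 -0.892
  outer loop
   vertex 1.6 3.2 0.6
   vertex 0.8 0.2 0.6
   vertex 0.0 1.8 0.0
  endloop
 endfacet
 facet normal 0.093 0.990 -0.102
  outer loop
   vertex 1.6 3.2 0.6
   vertex 0.4 3.6 3.4
   vertex 3.2 3.4 4.0
  endloop
 endfacet
 facet normal -0.905 -0.408 0.119
  outer loop
   vertex 0.6 1.4 3.2
   vertex 0.0 1.8 0.0
   vertex 0.8 0.2 0.6
  endloop
 endfacet
 facet normal -0.980 -0.105 0.171
  outer loop
   vertex 0.6 1.4 3.2
   vertex 0.4 3.6 3.4
   vertex 0.0 1.8 0.0
  endloop
 endfacet
 facet normal 0.898 -0.148 -0.414
  outer loop
   vertex 1.6 0.4 1.6
   vertex 1.6 3.2 0.6
   vertex 3.2 3.4 4.0
  endloop
 endfacet
 facet normal 0.784 -0.209 -0.585
  outer loop
   vertex 1.6 0.4 1.6
   vertex 0.8 0.2 0.6
   vertex 1.6 3.2 0.6
  endloop
 endfacet
 facet normal -0.876 0.461 -0.141
  outer loop
   vertex 0.6 3.0 0.2
   vertex 0.0 1.8 0.0
   vertex 0.4 3.6 3.4
  endloop
 endfacet
 facet normal 0.377 -0.034 -0.926
  outer loop
   vertex 0.6 3.0 0.2
   vertex 1.6 3.2 0.6
   vertex 0.0 1.8 0.0
  endloop
 endfacet
 facet normal -0.119 0.975 -0.190
  outer loop
   vertex 0.6 3.0 0.2
   vertex 0.4 3.6 3.4
   vertex 1.6 3.2 0.6
  endloop
 endfacet
 facet normal -0.648 -0.709 0.278
  outer loop
   vertex 1.6 0.8 4.0
   vertex 0.6 1.4 3.2
   vertex 0.8 0.2 0.6
  endloop
 endfacet
 facet normal 0.041 -0.986 0.164
  outer loop
   vertex 1.6 0.8 4.0
   vertex 0.8 0.2 0.6
   vertex 1.6 0.4 1.6
  endloop
 endfacet
 facet normal -0.665 -0.127 0.736
  outer loop
   vertex 1.6 0.8 4.0
   vertex 0.4 3.6 3.4
   vertex 0.6 1.4 3.2
  endloop
 endfacet
 facet normal 0.848 -0.522 0.087
  outer loop
   vertex 1.6 0.8 4.0
   vertex 1.6 0.4 1.6
   vertex 3.2 3.4 4.0
  endloop
 endfacet
 facet normal -0.200 0.123 0.972
  outer loop
   vertex 1.6 0.8 4.0
   vertex 3.2 3.4 4.0
   vertex 0.4 3.6 3.4
  endloop
 endfacet
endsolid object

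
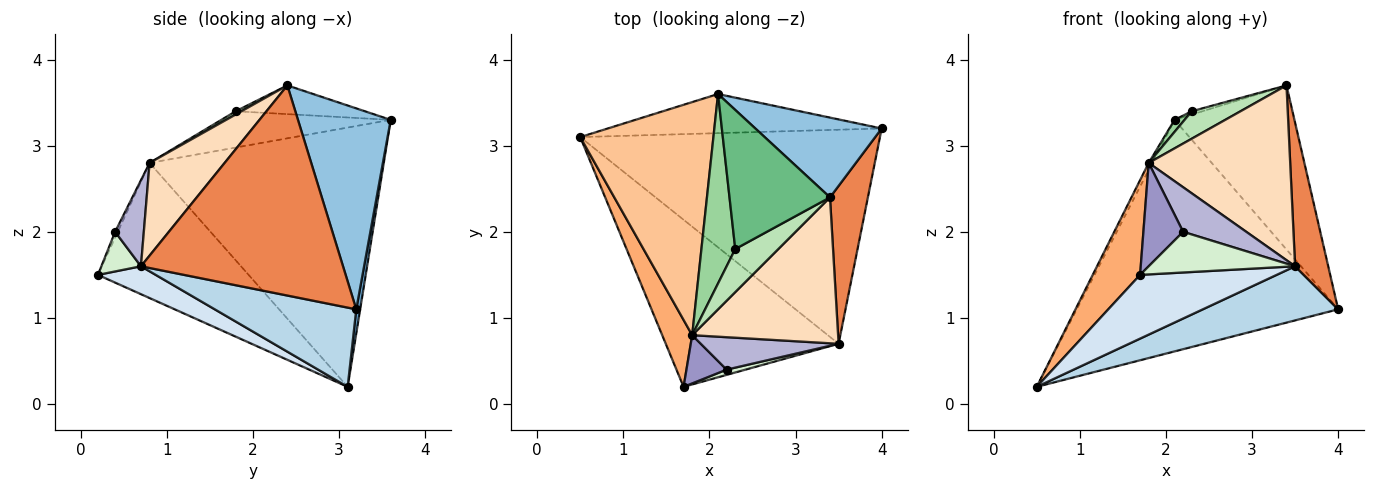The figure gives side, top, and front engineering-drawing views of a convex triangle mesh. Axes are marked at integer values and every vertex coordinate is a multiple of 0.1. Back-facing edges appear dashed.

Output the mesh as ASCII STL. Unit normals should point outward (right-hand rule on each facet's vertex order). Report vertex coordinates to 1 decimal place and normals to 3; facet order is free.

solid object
 facet normal 0.015 0.986 -0.167
  outer loop
   vertex 2.1 3.6 3.3
   vertex 4.0 3.2 1.1
   vertex 0.5 3.1 0.2
  endloop
 endfacet
 facet normal 0.571 0.738 0.359
  outer loop
   vertex 3.4 2.4 3.7
   vertex 4.0 3.2 1.1
   vertex 2.1 3.6 3.3
  endloop
 endfacet
 facet normal 0.248 -0.237 -0.939
  outer loop
   vertex 3.5 0.7 1.6
   vertex 0.5 3.1 0.2
   vertex 4.0 3.2 1.1
  endloop
 endfacet
 facet normal 0.149 -0.352 -0.924
  outer loop
   vertex 3.5 0.7 1.6
   vertex 1.7 0.2 1.5
   vertex 0.5 3.1 0.2
  endloop
 endfacet
 facet normal 0.972 -0.159 0.175
  outer loop
   vertex 3.5 0.7 1.6
   vertex 4.0 3.2 1.1
   vertex 3.4 2.4 3.7
  endloop
 endfacet
 facet normal -0.933 -0.293 0.207
  outer loop
   vertex 1.8 0.8 2.8
   vertex 0.5 3.1 0.2
   vertex 1.7 0.2 1.5
  endloop
 endfacet
 facet normal -0.889 0.014 0.457
  outer loop
   vertex 1.8 0.8 2.8
   vertex 2.1 3.6 3.3
   vertex 0.5 3.1 0.2
  endloop
 endfacet
 facet normal 0.377 -0.711 0.594
  outer loop
   vertex 1.8 0.8 2.8
   vertex 3.5 0.7 1.6
   vertex 3.4 2.4 3.7
  endloop
 endfacet
 facet normal -0.275 0.023 0.961
  outer loop
   vertex 2.3 1.8 3.4
   vertex 3.4 2.4 3.7
   vertex 2.1 3.6 3.3
  endloop
 endfacet
 facet normal -0.731 -0.043 0.681
  outer loop
   vertex 2.3 1.8 3.4
   vertex 2.1 3.6 3.3
   vertex 1.8 0.8 2.8
  endloop
 endfacet
 facet normal 0.063 -0.536 0.842
  outer loop
   vertex 2.3 1.8 3.4
   vertex 1.8 0.8 2.8
   vertex 3.4 2.4 3.7
  endloop
 endfacet
 facet normal 0.259 -0.958 0.124
  outer loop
   vertex 2.2 0.4 2.0
   vertex 1.7 0.2 1.5
   vertex 3.5 0.7 1.6
  endloop
 endfacet
 facet normal -0.060 -0.905 0.422
  outer loop
   vertex 2.2 0.4 2.0
   vertex 1.8 0.8 2.8
   vertex 1.7 0.2 1.5
  endloop
 endfacet
 facet normal 0.345 -0.759 0.552
  outer loop
   vertex 2.2 0.4 2.0
   vertex 3.5 0.7 1.6
   vertex 1.8 0.8 2.8
  endloop
 endfacet
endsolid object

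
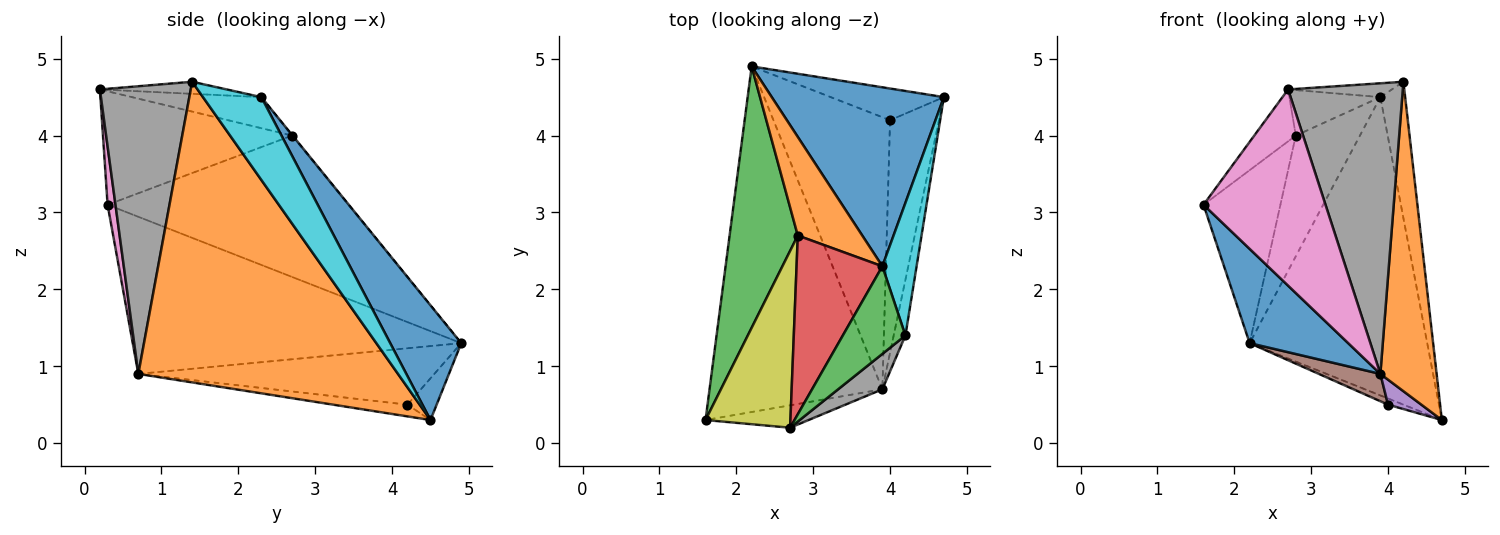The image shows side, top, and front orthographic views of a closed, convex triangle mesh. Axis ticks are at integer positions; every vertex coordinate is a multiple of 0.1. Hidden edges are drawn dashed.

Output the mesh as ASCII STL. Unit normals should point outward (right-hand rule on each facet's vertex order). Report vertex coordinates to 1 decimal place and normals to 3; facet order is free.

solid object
 facet normal -0.659 -0.198 -0.725
  outer loop
   vertex 3.9 0.7 0.9
   vertex 1.6 0.3 3.1
   vertex 2.2 4.9 1.3
  endloop
 endfacet
 facet normal 0.977 -0.212 -0.038
  outer loop
   vertex 3.9 0.7 0.9
   vertex 4.7 4.5 0.3
   vertex 4.2 1.4 4.7
  endloop
 endfacet
 facet normal -0.866 0.276 0.417
  outer loop
   vertex 2.8 2.7 4.0
   vertex 2.2 4.9 1.3
   vertex 1.6 0.3 3.1
  endloop
 endfacet
 facet normal -0.341 0.179 -0.923
  outer loop
   vertex 4.0 4.2 0.5
   vertex 2.2 4.9 1.3
   vertex 4.7 4.5 0.3
  endloop
 endfacet
 facet normal -0.232 -0.104 -0.967
  outer loop
   vertex 4.0 4.2 0.5
   vertex 4.7 4.5 0.3
   vertex 3.9 0.7 0.9
  endloop
 endfacet
 facet normal -0.434 -0.090 -0.897
  outer loop
   vertex 4.0 4.2 0.5
   vertex 3.9 0.7 0.9
   vertex 2.2 4.9 1.3
  endloop
 endfacet
 facet normal 0.064 -0.992 -0.113
  outer loop
   vertex 2.7 0.2 4.6
   vertex 1.6 0.3 3.1
   vertex 3.9 0.7 0.9
  endloop
 endfacet
 facet normal 0.618 -0.780 0.095
  outer loop
   vertex 2.7 0.2 4.6
   vertex 3.9 0.7 0.9
   vertex 4.2 1.4 4.7
  endloop
 endfacet
 facet normal -0.789 0.173 0.590
  outer loop
   vertex 2.7 0.2 4.6
   vertex 2.8 2.7 4.0
   vertex 1.6 0.3 3.1
  endloop
 endfacet
 facet normal 0.860 0.366 0.355
  outer loop
   vertex 3.9 2.3 4.5
   vertex 4.2 1.4 4.7
   vertex 4.7 4.5 0.3
  endloop
 endfacet
 facet normal 0.324 0.811 0.487
  outer loop
   vertex 3.9 2.3 4.5
   vertex 4.7 4.5 0.3
   vertex 2.2 4.9 1.3
  endloop
 endfacet
 facet normal -0.006 0.775 0.632
  outer loop
   vertex 3.9 2.3 4.5
   vertex 2.2 4.9 1.3
   vertex 2.8 2.7 4.0
  endloop
 endfacet
 facet normal -0.187 0.153 0.970
  outer loop
   vertex 3.9 2.3 4.5
   vertex 2.7 0.2 4.6
   vertex 4.2 1.4 4.7
  endloop
 endfacet
 facet normal -0.331 0.233 0.914
  outer loop
   vertex 3.9 2.3 4.5
   vertex 2.8 2.7 4.0
   vertex 2.7 0.2 4.6
  endloop
 endfacet
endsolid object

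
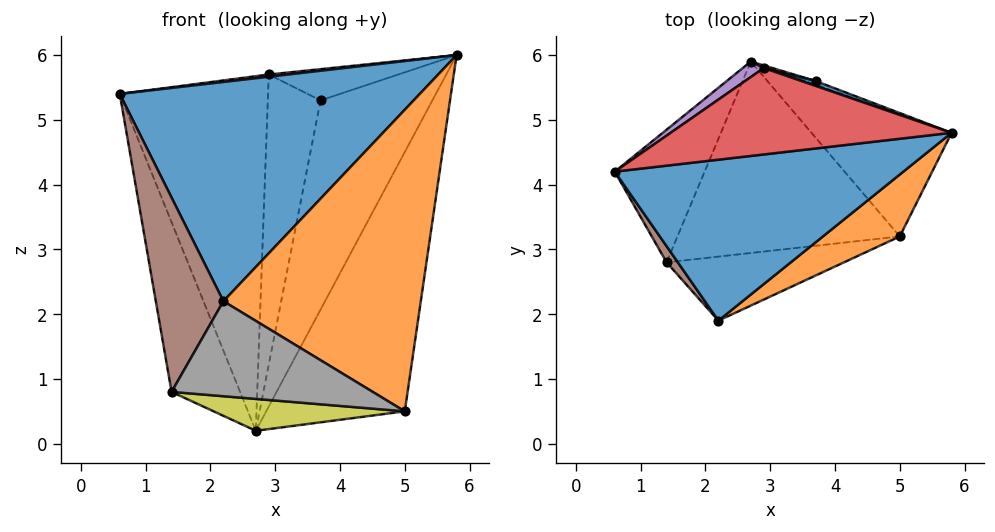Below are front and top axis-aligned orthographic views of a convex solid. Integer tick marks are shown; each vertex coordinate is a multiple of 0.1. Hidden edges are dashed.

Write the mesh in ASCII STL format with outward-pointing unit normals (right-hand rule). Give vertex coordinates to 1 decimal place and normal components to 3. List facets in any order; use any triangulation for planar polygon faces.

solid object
 facet normal 0.025 -0.806 0.592
  outer loop
   vertex 2.2 1.9 2.2
   vertex 5.8 4.8 6.0
   vertex 0.6 4.2 5.4
  endloop
 endfacet
 facet normal 0.500 -0.849 0.174
  outer loop
   vertex 5.0 3.2 0.5
   vertex 5.8 4.8 6.0
   vertex 2.2 1.9 2.2
  endloop
 endfacet
 facet normal 0.745 0.603 -0.284
  outer loop
   vertex 5.0 3.2 0.5
   vertex 2.7 5.9 0.2
   vertex 5.8 4.8 6.0
  endloop
 endfacet
 facet normal -0.112 -0.026 0.993
  outer loop
   vertex 2.9 5.8 5.7
   vertex 0.6 4.2 5.4
   vertex 5.8 4.8 6.0
  endloop
 endfacet
 facet normal -0.574 0.818 0.036
  outer loop
   vertex 2.9 5.8 5.7
   vertex 2.7 5.9 0.2
   vertex 0.6 4.2 5.4
  endloop
 endfacet
 facet normal -0.785 -0.618 0.051
  outer loop
   vertex 1.4 2.8 0.8
   vertex 2.2 1.9 2.2
   vertex 0.6 4.2 5.4
  endloop
 endfacet
 facet normal -0.908 0.331 -0.258
  outer loop
   vertex 1.4 2.8 0.8
   vertex 0.6 4.2 5.4
   vertex 2.7 5.9 0.2
  endloop
 endfacet
 facet normal 0.045 -0.828 -0.558
  outer loop
   vertex 1.4 2.8 0.8
   vertex 5.0 3.2 0.5
   vertex 2.2 1.9 2.2
  endloop
 endfacet
 facet normal -0.064 -0.164 -0.984
  outer loop
   vertex 1.4 2.8 0.8
   vertex 2.7 5.9 0.2
   vertex 5.0 3.2 0.5
  endloop
 endfacet
 facet normal 0.361 0.933 -0.016
  outer loop
   vertex 3.7 5.6 5.3
   vertex 5.8 4.8 6.0
   vertex 2.7 5.9 0.2
  endloop
 endfacet
 facet normal 0.309 0.940 0.148
  outer loop
   vertex 3.7 5.6 5.3
   vertex 2.9 5.8 5.7
   vertex 5.8 4.8 6.0
  endloop
 endfacet
 facet normal 0.247 0.969 0.009
  outer loop
   vertex 3.7 5.6 5.3
   vertex 2.7 5.9 0.2
   vertex 2.9 5.8 5.7
  endloop
 endfacet
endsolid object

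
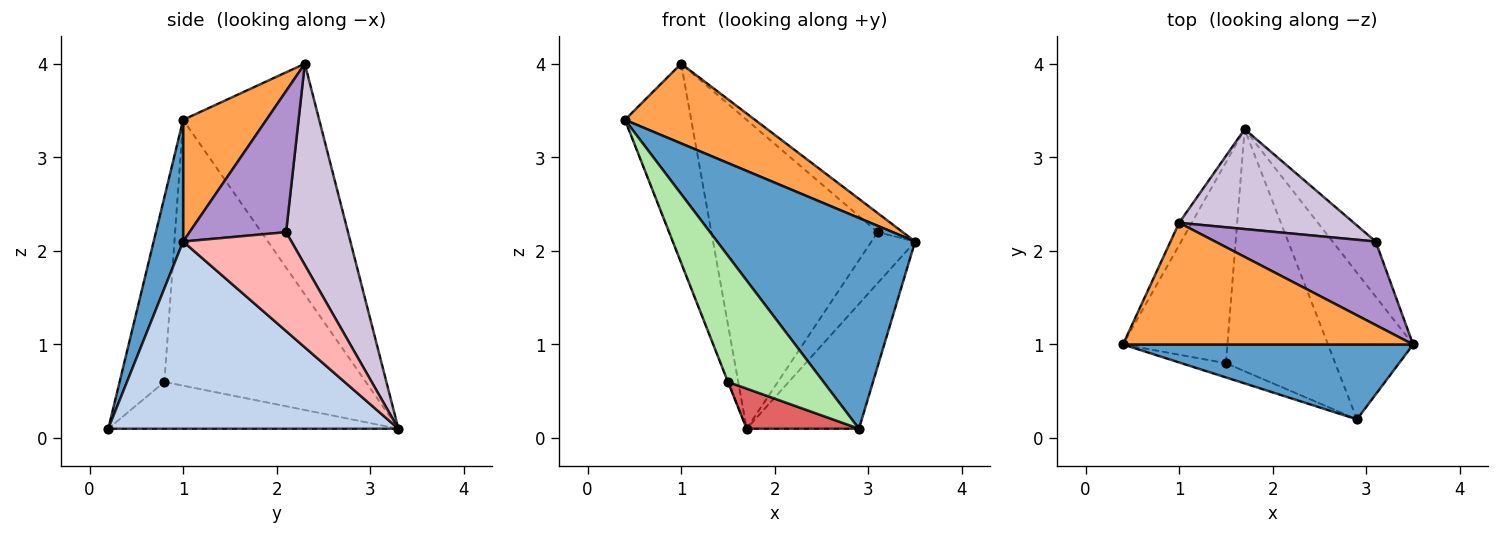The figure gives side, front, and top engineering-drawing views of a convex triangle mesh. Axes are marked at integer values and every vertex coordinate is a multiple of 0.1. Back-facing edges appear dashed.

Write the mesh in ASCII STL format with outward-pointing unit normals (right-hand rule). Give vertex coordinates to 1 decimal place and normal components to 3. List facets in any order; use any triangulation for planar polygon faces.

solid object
 facet normal 0.139 -0.933 0.332
  outer loop
   vertex 2.9 0.2 0.1
   vertex 3.5 1.0 2.1
   vertex 0.4 1.0 3.4
  endloop
 endfacet
 facet normal 0.859 0.332 -0.390
  outer loop
   vertex 2.9 0.2 0.1
   vertex 1.7 3.3 0.1
   vertex 3.5 1.0 2.1
  endloop
 endfacet
 facet normal 0.331 -0.517 0.789
  outer loop
   vertex 1.0 2.3 4.0
   vertex 0.4 1.0 3.4
   vertex 3.5 1.0 2.1
  endloop
 endfacet
 facet normal -0.898 0.437 -0.049
  outer loop
   vertex 1.0 2.3 4.0
   vertex 1.7 3.3 0.1
   vertex 0.4 1.0 3.4
  endloop
 endfacet
 facet normal -0.931 0.001 -0.366
  outer loop
   vertex 1.5 0.8 0.6
   vertex 0.4 1.0 3.4
   vertex 1.7 3.3 0.1
  endloop
 endfacet
 facet normal -0.422 -0.901 -0.102
  outer loop
   vertex 1.5 0.8 0.6
   vertex 2.9 0.2 0.1
   vertex 0.4 1.0 3.4
  endloop
 endfacet
 facet normal -0.389 -0.151 -0.909
  outer loop
   vertex 1.5 0.8 0.6
   vertex 1.7 3.3 0.1
   vertex 2.9 0.2 0.1
  endloop
 endfacet
 facet normal 0.860 0.347 -0.375
  outer loop
   vertex 3.1 2.1 2.2
   vertex 3.5 1.0 2.1
   vertex 1.7 3.3 0.1
  endloop
 endfacet
 facet normal 0.651 0.169 0.740
  outer loop
   vertex 3.1 2.1 2.2
   vertex 1.0 2.3 4.0
   vertex 3.5 1.0 2.1
  endloop
 endfacet
 facet normal 0.334 0.897 0.290
  outer loop
   vertex 3.1 2.1 2.2
   vertex 1.7 3.3 0.1
   vertex 1.0 2.3 4.0
  endloop
 endfacet
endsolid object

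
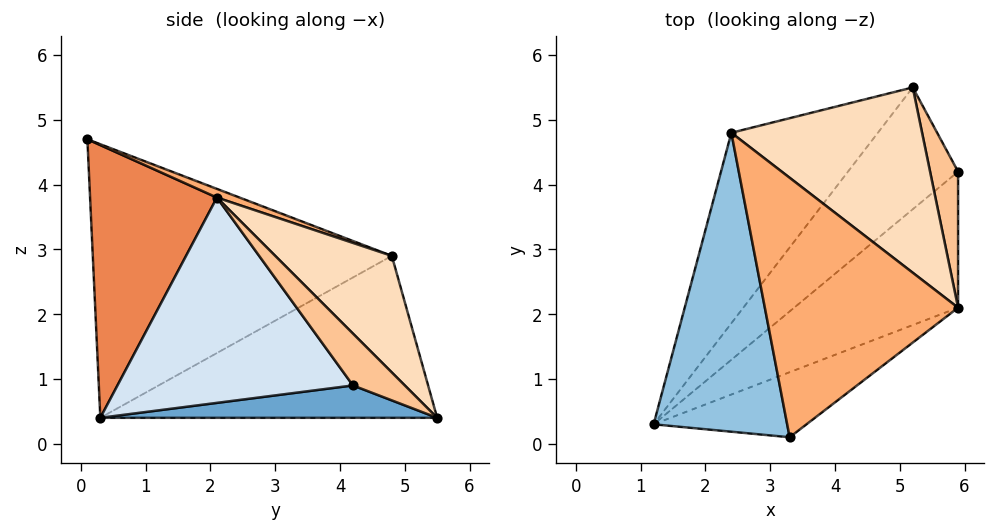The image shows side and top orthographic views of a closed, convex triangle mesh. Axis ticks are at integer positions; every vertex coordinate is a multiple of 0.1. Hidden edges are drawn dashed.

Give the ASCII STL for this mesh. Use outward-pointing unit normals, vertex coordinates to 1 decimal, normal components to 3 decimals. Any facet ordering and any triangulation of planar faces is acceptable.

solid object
 facet normal 0.276 -0.212 -0.938
  outer loop
   vertex 5.2 5.5 0.4
   vertex 5.9 4.2 0.9
   vertex 1.2 0.3 0.4
  endloop
 endfacet
 facet normal -0.899 -0.004 0.439
  outer loop
   vertex 2.4 4.8 2.9
   vertex 1.2 0.3 0.4
   vertex 3.3 0.1 4.7
  endloop
 endfacet
 facet normal -0.644 0.496 -0.583
  outer loop
   vertex 2.4 4.8 2.9
   vertex 5.2 5.5 0.4
   vertex 1.2 0.3 0.4
  endloop
 endfacet
 facet normal 0.592 -0.653 -0.473
  outer loop
   vertex 5.9 2.1 3.8
   vertex 1.2 0.3 0.4
   vertex 5.9 4.2 0.9
  endloop
 endfacet
 facet normal 0.518 -0.804 -0.290
  outer loop
   vertex 5.9 2.1 3.8
   vertex 3.3 0.1 4.7
   vertex 1.2 0.3 0.4
  endloop
 endfacet
 facet normal 0.042 0.364 0.930
  outer loop
   vertex 5.9 2.1 3.8
   vertex 2.4 4.8 2.9
   vertex 3.3 0.1 4.7
  endloop
 endfacet
 facet normal 0.735 0.549 0.397
  outer loop
   vertex 5.9 2.1 3.8
   vertex 5.9 4.2 0.9
   vertex 5.2 5.5 0.4
  endloop
 endfacet
 facet normal 0.376 0.693 0.615
  outer loop
   vertex 5.9 2.1 3.8
   vertex 5.2 5.5 0.4
   vertex 2.4 4.8 2.9
  endloop
 endfacet
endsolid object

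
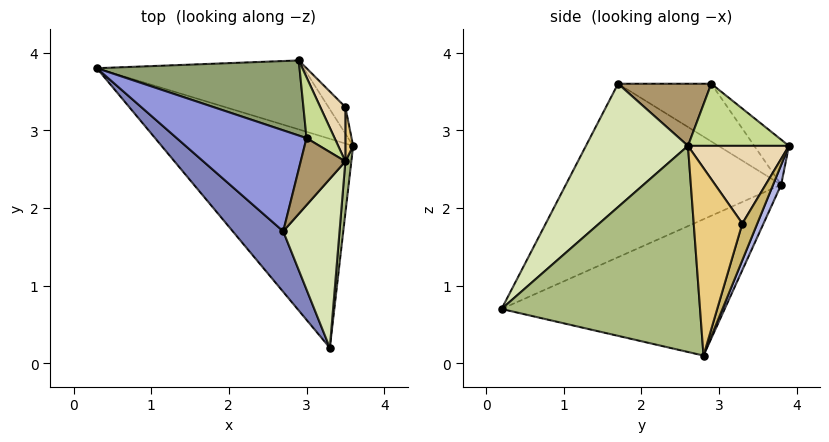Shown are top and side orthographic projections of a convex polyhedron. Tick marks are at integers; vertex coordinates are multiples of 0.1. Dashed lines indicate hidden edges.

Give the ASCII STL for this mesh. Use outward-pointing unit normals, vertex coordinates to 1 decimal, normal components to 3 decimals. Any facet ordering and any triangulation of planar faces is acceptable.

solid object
 facet normal -0.576 -0.120 -0.809
  outer loop
   vertex 3.3 0.2 0.7
   vertex 0.3 3.8 2.3
   vertex 3.6 2.8 0.1
  endloop
 endfacet
 facet normal -0.705 -0.679 0.205
  outer loop
   vertex 2.7 1.7 3.6
   vertex 0.3 3.8 2.3
   vertex 3.3 0.2 0.7
  endloop
 endfacet
 facet normal -0.404 0.101 0.909
  outer loop
   vertex 2.7 1.7 3.6
   vertex 3.0 2.9 3.6
   vertex 0.3 3.8 2.3
  endloop
 endfacet
 facet normal 0.035 0.929 -0.369
  outer loop
   vertex 2.9 3.9 2.8
   vertex 3.6 2.8 0.1
   vertex 0.3 3.8 2.3
  endloop
 endfacet
 facet normal -0.173 0.605 0.777
  outer loop
   vertex 2.9 3.9 2.8
   vertex 0.3 3.8 2.3
   vertex 3.0 2.9 3.6
  endloop
 endfacet
 facet normal 0.994 -0.108 0.029
  outer loop
   vertex 3.5 2.6 2.8
   vertex 3.3 0.2 0.7
   vertex 3.6 2.8 0.1
  endloop
 endfacet
 facet normal 0.840 0.388 0.380
  outer loop
   vertex 3.5 2.6 2.8
   vertex 2.9 3.9 2.8
   vertex 3.0 2.9 3.6
  endloop
 endfacet
 facet normal 0.833 -0.402 0.380
  outer loop
   vertex 3.5 2.6 2.8
   vertex 2.7 1.7 3.6
   vertex 3.3 0.2 0.7
  endloop
 endfacet
 facet normal 0.796 -0.199 0.572
  outer loop
   vertex 3.5 2.6 2.8
   vertex 3.0 2.9 3.6
   vertex 2.7 1.7 3.6
  endloop
 endfacet
 facet normal 0.480 0.849 -0.221
  outer loop
   vertex 3.5 3.3 1.8
   vertex 3.6 2.8 0.1
   vertex 2.9 3.9 2.8
  endloop
 endfacet
 facet normal 0.997 0.059 0.041
  outer loop
   vertex 3.5 3.3 1.8
   vertex 3.5 2.6 2.8
   vertex 3.6 2.8 0.1
  endloop
 endfacet
 facet normal 0.871 0.402 0.281
  outer loop
   vertex 3.5 3.3 1.8
   vertex 2.9 3.9 2.8
   vertex 3.5 2.6 2.8
  endloop
 endfacet
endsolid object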